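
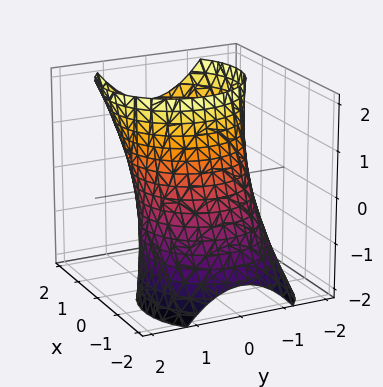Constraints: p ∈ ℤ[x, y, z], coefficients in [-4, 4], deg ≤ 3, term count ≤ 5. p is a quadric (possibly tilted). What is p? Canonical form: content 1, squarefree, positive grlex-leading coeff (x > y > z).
1. deg p = 2.
2. Checking where it meets the axes: it misses every integer gridline on the z-axis.
3. These observations pin down the coefficients.

2*x^2 - 2*x*z + 2*y^2 - 3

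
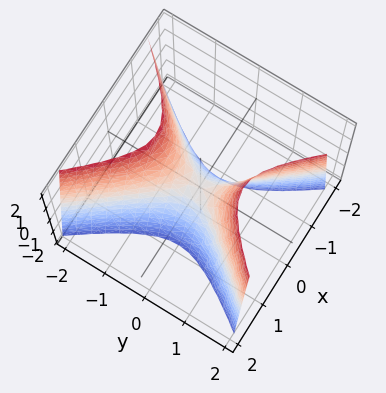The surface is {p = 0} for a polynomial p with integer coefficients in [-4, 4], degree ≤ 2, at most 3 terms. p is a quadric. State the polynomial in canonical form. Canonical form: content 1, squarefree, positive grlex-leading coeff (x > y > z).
(a) Degree: a hyperbolic paraboloid; a quadric, so deg p = 2.
(b) Symmetries: it's symmetric under y → −y, forcing even powers of y; it's symmetric under x → −x, forcing even powers of x.
(c) From the axis intercepts and sections: it crosses the z-axis at the gridline z = 0; one y-axis crossing is at y = 0; one x-axis crossing is at x = 0.
(d) The integer polynomial consistent with all of this is the stated p.

3*x^2 - 2*y^2 + z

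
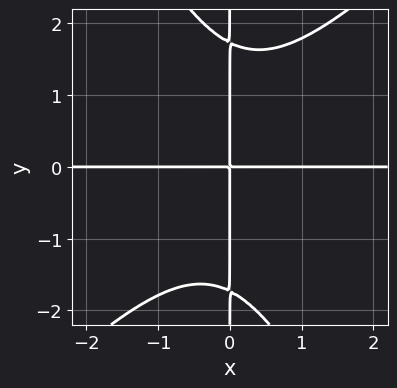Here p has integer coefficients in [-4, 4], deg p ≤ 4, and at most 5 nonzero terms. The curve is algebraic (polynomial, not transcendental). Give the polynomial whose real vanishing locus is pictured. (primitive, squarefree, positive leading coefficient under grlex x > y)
2*x^3*y - x^2*y^2 - x*y^3 + 3*x*y

(a) The degree is 4 — no degree-3 curve has this shape.
(b) Reading off the gridlines: every point of the x-axis in the box is on the curve; every point of the y-axis in the box is on the curve.
(c) Assembling these constraints gives the stated polynomial.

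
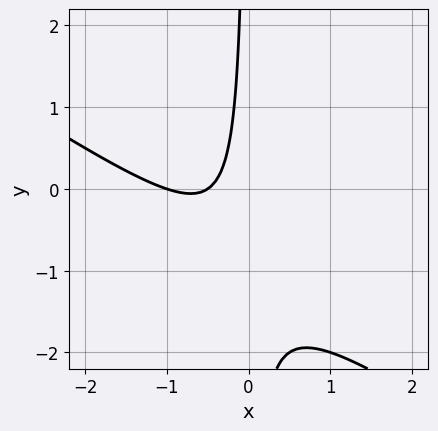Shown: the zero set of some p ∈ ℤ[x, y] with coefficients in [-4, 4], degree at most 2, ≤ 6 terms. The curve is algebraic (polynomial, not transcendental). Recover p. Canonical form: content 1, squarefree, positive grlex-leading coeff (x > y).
The degree is 2 — no degree-1 curve has this shape.
Checking where it meets the axes: the curve avoids every integer y-axis point in the box; one x-axis crossing is at x = -1.
These observations pin down the coefficients.

2*x^2 + 3*x*y + 3*x + 1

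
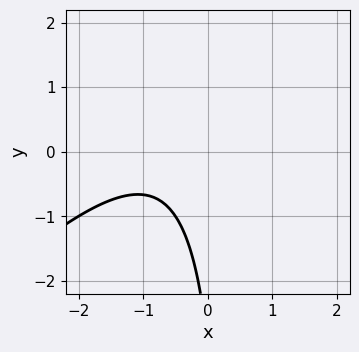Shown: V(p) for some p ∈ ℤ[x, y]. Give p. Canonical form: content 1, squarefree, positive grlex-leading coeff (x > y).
(a) The degree is 2 — a generic line meets the curve in up to 2 points.
(b) Observable constraints: the curve avoids every integer y-axis point in the box; no x-intercept at any integer in the box.
(c) The integer polynomial consistent with all of this is the stated p.

2*x^2 - 2*x*y + 3*x + y + 3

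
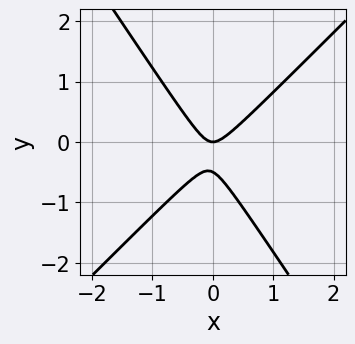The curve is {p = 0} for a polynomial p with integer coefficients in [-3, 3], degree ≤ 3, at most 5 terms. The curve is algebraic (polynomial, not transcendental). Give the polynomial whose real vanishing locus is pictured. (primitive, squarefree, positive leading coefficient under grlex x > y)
Degree: no degree-1 curve has this shape, so deg p = 2.
Observable constraints: one y-axis crossing is at y = 0; it meets the x-axis at x = 0 (among the integer gridlines).
Solving for integer coefficients yields p as stated.

3*x^2 - x*y - 2*y^2 - y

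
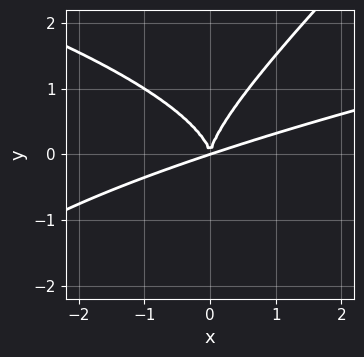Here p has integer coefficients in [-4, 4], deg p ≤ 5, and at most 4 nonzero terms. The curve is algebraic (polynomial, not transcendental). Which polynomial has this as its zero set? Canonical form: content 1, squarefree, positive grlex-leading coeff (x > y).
2*x*y^3 - 2*y^4 - x^3 + 3*x^2*y

(a) Degree: no degree-3 curve has this shape, so deg p = 4.
(b) Checking where it meets the axes: it meets the y-axis at y = 0 (among the integer gridlines); one x-axis crossing is at x = 0.
(c) Putting this together gives p.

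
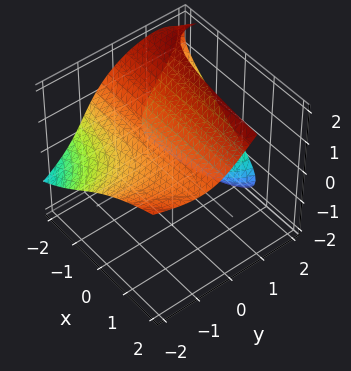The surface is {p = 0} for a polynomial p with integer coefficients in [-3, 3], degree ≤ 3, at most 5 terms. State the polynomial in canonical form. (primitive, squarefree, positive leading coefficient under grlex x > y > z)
x*y^2 - z^3 + 3*y*z + 3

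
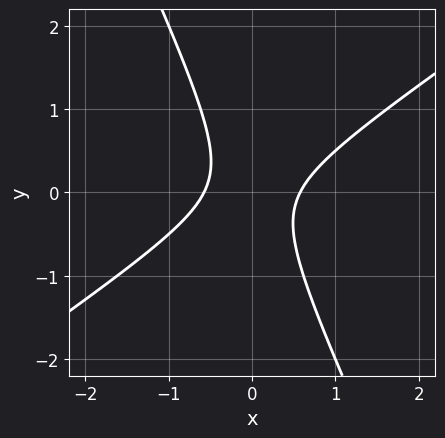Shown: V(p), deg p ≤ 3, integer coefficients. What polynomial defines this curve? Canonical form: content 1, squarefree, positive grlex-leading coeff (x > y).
(a) deg p = 2.
(b) From the visible intercepts: it misses every integer gridline on the y-axis.
(c) The integer polynomial consistent with all of this is the stated p.

3*x^2 - 3*x*y - 2*y^2 - 1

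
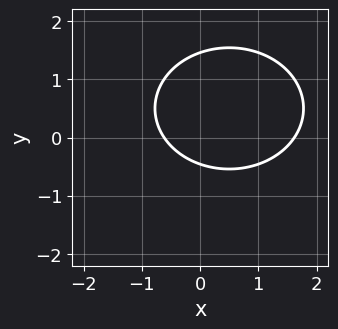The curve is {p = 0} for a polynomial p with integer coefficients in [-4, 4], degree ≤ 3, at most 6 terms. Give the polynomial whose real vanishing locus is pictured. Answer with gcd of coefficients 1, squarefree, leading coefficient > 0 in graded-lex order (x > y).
2*x^2 + 3*y^2 - 2*x - 3*y - 2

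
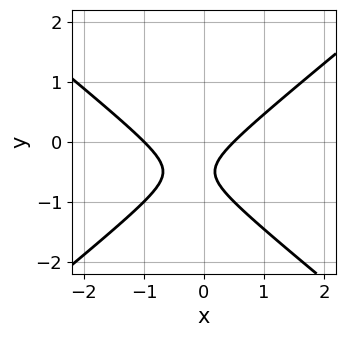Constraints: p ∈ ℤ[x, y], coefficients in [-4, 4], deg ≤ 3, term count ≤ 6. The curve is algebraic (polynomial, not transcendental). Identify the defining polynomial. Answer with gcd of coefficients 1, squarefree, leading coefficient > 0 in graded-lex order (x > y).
deg p = 2. No degree-1 curve has this shape.
Checking where it meets the axes: it meets the x-axis at x = -1 (among the integer gridlines); it misses every integer gridline on the y-axis.
The integer polynomial consistent with all of this is the stated p.

2*x^2 - 3*y^2 + x - 3*y - 1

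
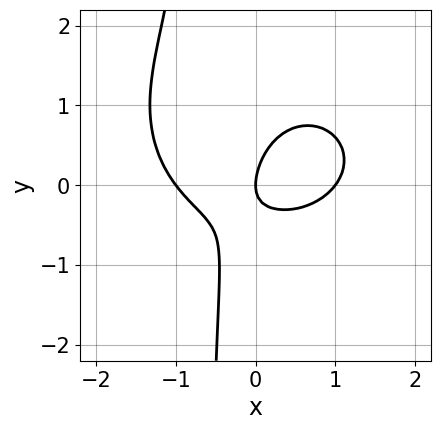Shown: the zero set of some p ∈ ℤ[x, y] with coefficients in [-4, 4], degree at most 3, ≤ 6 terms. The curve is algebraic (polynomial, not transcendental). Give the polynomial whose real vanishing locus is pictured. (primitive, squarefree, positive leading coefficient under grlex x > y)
2*x^3 + 3*x*y^2 - 3*x*y + 2*y^2 - 2*x

First, the degree is 3 — no degree-2 curve has this shape.
Next, observable constraints: the x-axis gridline crossings are at x ∈ {-1, 0, 1}; one y-axis crossing is at y = 0.
Finally, these observations pin down the coefficients.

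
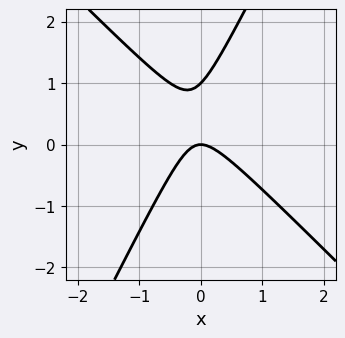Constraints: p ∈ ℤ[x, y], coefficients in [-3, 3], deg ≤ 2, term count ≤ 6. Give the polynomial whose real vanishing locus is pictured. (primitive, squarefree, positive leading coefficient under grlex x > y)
(a) The degree is 2 — a generic line meets the curve in up to 2 points.
(b) Reading off the gridlines: it meets the x-axis at x = 0 (among the integer gridlines); among the integer gridlines, it crosses the y-axis at y ∈ {0, 1}.
(c) Assembling these constraints gives the stated polynomial.

2*x^2 + x*y - y^2 + y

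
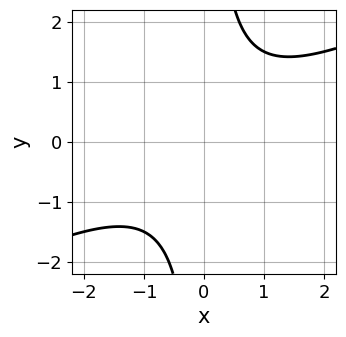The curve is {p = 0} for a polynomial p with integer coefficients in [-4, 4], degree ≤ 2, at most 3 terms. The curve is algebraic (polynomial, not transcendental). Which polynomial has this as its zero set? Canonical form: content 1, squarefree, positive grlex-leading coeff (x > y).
x^2 - 2*x*y + 2

The degree is 2 — a generic line meets the curve in up to 2 points.
Reading off the gridlines: no y-intercept at any integer in the box; the curve avoids every integer x-axis point in the box.
Matching integer coefficients to the picture gives p.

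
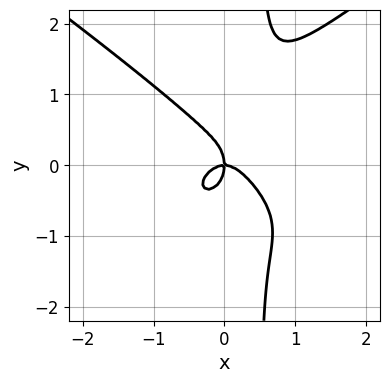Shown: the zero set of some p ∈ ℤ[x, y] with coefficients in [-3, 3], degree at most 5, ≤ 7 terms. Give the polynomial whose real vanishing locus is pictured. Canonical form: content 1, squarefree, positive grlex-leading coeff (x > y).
x^3*y - 2*x*y^3 + 2*x^3 + y^3 + x*y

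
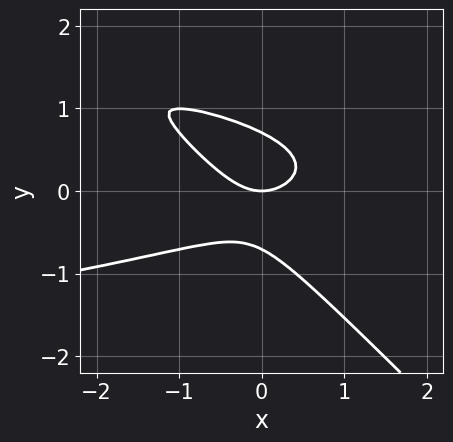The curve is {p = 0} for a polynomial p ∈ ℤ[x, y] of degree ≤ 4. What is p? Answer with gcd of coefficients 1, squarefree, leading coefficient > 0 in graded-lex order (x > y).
2*x*y^2 + 2*y^3 + x^2 - y

(a) deg p = 3. No degree-2 curve has this shape.
(b) Reading off the gridlines: one x-axis crossing is at x = 0; it crosses the y-axis at the gridline y = 0.
(c) Matching integer coefficients to the picture gives p.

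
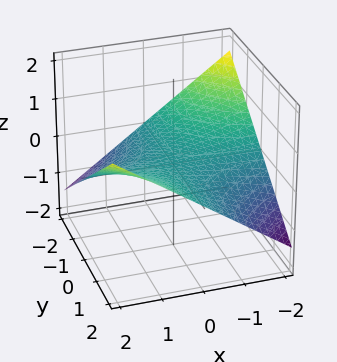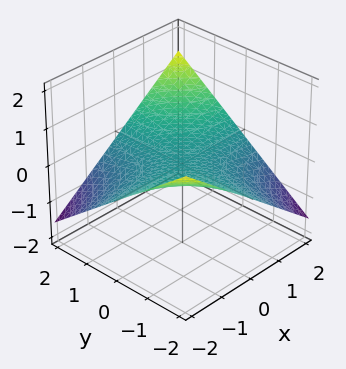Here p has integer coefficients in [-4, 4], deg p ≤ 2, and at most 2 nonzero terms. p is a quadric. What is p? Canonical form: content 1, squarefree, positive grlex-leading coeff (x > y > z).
x*y - 3*z

deg p = 2. A hyperbolic paraboloid; a quadric.
Against the integer gridlines: the visible x-axis segment lies entirely on the surface; the visible y-axis segment lies entirely on the surface.
Together with the visible shape, these determine p as stated.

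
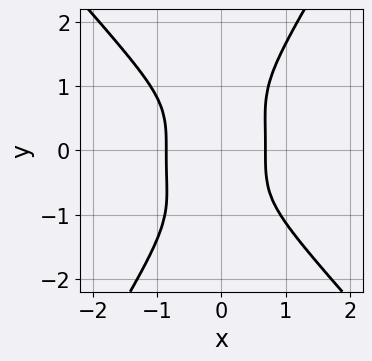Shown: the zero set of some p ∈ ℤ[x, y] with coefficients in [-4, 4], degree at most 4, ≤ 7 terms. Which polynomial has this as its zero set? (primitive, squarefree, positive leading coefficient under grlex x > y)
Degree: no degree-3 curve has this shape, so deg p = 4.
Against the integer gridlines: the curve avoids every integer y-axis point in the box.
Matching integer coefficients to the picture gives p.

3*x^4 + x*y^3 - y^4 + x^3 - 1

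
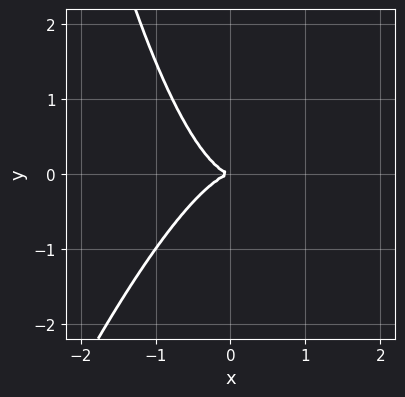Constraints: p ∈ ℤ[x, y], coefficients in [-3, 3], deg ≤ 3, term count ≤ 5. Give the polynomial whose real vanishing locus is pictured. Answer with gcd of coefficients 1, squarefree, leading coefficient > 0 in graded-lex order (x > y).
3*x^3 - x^2*y + 2*y^2

(a) The degree is 3 — the shape is more complex than any degree-2 curve.
(b) Checking where it meets the axes: it crosses the x-axis at the gridline x = 0; it crosses the y-axis at the gridline y = 0.
(c) The integer polynomial consistent with all of this is the stated p.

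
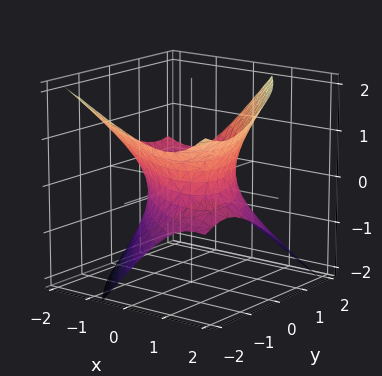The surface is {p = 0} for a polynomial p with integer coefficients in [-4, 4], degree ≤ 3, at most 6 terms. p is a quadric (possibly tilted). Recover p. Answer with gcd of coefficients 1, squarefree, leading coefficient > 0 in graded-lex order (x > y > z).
2*x^2 + 3*x*y + 2*x*z + 2*y^2 - 3*z^2 - 3

1. deg p = 2. No degree-1 surface has this shape.
2. Observable constraints: the surface avoids every integer z-axis point in the box.
3. The integer polynomial consistent with all of this is the stated p.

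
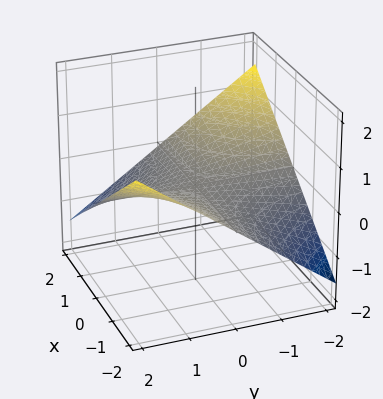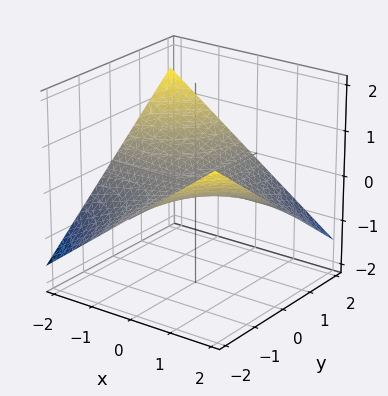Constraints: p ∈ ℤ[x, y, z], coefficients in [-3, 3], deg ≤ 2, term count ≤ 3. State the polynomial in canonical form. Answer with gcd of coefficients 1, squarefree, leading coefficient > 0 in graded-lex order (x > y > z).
x*y + 3*z

The degree is 2 — a hyperbolic paraboloid; a quadric.
From the visible intercepts: the visible y-axis segment lies entirely on the surface; it crosses the z-axis at the gridline z = 0; every point of the x-axis in the box is on the surface.
Solving for integer coefficients yields p as stated.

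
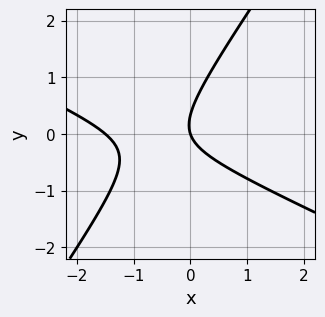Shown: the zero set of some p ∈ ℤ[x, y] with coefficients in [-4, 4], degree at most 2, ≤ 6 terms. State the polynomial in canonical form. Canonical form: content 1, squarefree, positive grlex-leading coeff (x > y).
2*x^2 + 3*x*y - 3*y^2 + 3*x + y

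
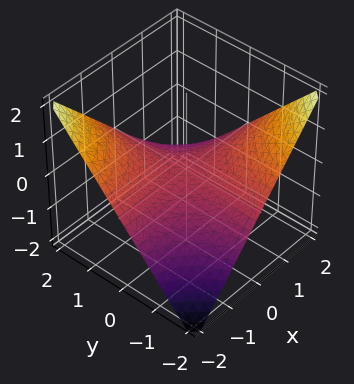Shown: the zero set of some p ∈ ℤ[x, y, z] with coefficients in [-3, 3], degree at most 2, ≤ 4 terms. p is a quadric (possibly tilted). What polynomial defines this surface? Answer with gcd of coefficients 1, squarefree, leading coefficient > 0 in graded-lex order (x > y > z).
x*y + 2*z

1. The degree is 2 — no degree-1 surface has this shape.
2. Observable constraints: every point of the y-axis in the box is on the surface; one z-axis crossing is at z = 0; the visible x-axis segment lies entirely on the surface.
3. Matching integer coefficients to the picture gives p.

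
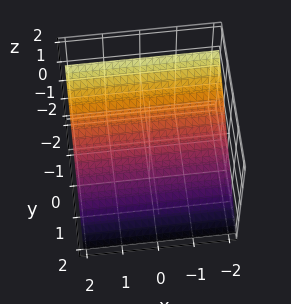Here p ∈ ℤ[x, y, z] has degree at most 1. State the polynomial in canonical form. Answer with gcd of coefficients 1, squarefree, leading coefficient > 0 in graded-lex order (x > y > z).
2*y + 3*z + 2

deg p = 1. Every cross-section is a straight line — this is a plane.
Reading off the gridlines: it meets the y-axis at y = -1 (among the integer gridlines); it misses every integer gridline on the x-axis.
Matching integer coefficients to the picture gives p.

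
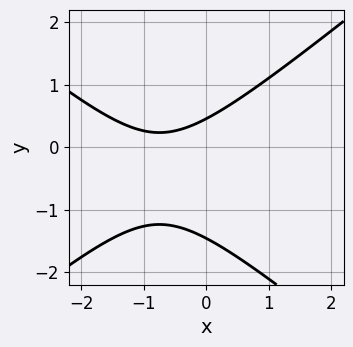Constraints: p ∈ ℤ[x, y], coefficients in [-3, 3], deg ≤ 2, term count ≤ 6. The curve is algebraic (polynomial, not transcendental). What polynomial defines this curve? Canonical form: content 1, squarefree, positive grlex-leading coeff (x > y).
2*x^2 - 3*y^2 + 3*x - 3*y + 2

deg p = 2. No degree-1 curve has this shape.
Reading off the gridlines: no x-intercept at any integer in the box.
Together with the visible shape, these determine p as stated.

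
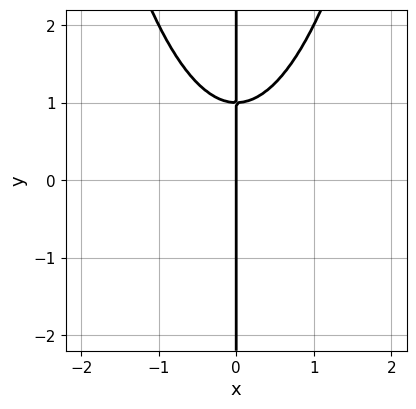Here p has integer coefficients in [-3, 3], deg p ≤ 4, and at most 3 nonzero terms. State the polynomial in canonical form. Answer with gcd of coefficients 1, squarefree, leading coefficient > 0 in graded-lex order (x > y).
x^3 - x*y + x

1. Degree: no degree-2 curve has this shape, so deg p = 3.
2. From the visible intercepts: the visible y-axis segment lies entirely on the curve; one x-axis crossing is at x = 0.
3. Together with the visible shape, these determine p as stated.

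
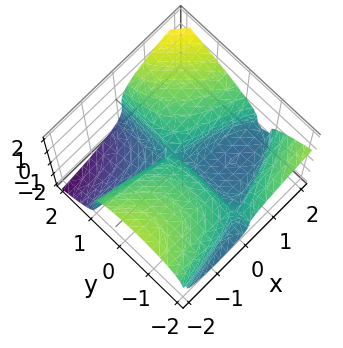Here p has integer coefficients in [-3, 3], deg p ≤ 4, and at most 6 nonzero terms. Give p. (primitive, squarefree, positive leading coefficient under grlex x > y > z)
1. Degree: a generic line meets the surface in up to 3 points, so deg p = 3.
2. Reading off the gridlines: among the integer gridlines, it crosses the x-axis at x ∈ {0, 1}; one z-axis crossing is at z = 0.
3. Solving for integer coefficients yields p as stated. Check: (0, 2, 0) on the y-axis lies on the surface, and p(0, 2, 0) = 0. ✓

2*x*y^2 - 3*z^3 + x^2 + 3*x*y - x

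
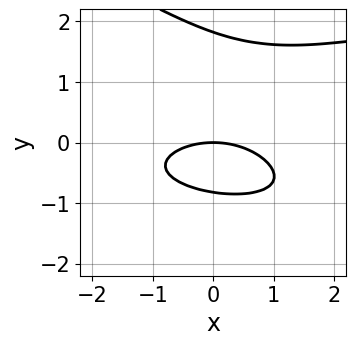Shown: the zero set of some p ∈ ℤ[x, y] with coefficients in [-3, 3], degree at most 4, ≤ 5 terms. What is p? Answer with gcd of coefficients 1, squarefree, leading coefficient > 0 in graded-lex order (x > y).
The degree is 3 — the shape is more complex than any degree-2 curve.
From the axis intercepts and sections: it crosses the y-axis at the gridline y = 0; one x-axis crossing is at x = 0.
Matching integer coefficients to the picture gives p.

x*y^2 + 2*y^3 - x^2 - 2*y^2 - 3*y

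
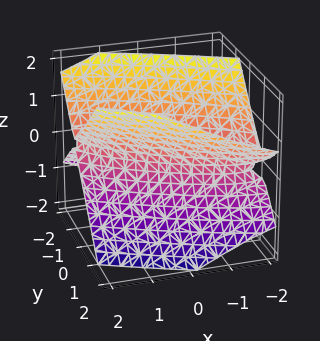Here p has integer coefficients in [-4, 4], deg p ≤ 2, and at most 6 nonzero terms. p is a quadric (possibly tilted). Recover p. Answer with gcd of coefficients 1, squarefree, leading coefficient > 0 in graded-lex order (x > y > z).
x^2 + 3*x*y + 3*y^2 - y*z - 3*z^2 - 1

First, the degree is 2 — a generic line meets the surface in up to 2 points.
Next, observable constraints: the surface avoids every integer z-axis point in the box; among the integer gridlines, it crosses the x-axis at x ∈ {-1, 1}.
Finally, solving for integer coefficients yields p as stated.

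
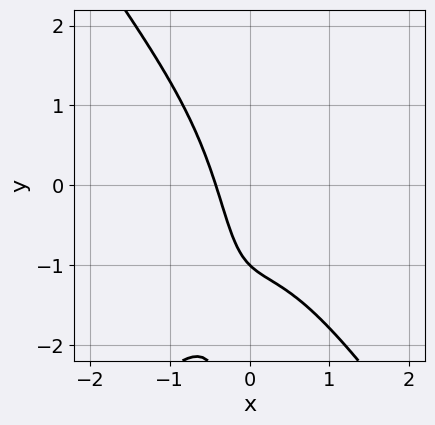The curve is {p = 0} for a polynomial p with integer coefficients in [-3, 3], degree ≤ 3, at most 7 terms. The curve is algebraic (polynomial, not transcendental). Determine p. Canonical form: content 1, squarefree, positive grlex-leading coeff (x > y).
(a) The degree is 3 — no degree-2 curve has this shape.
(b) From the axis intercepts and sections: it meets the y-axis at y = -1 (among the integer gridlines).
(c) These observations pin down the coefficients.

2*x^3 - x*y^2 + 2*x + y + 1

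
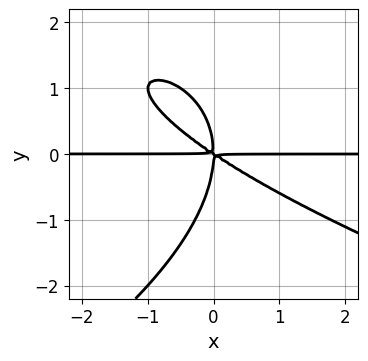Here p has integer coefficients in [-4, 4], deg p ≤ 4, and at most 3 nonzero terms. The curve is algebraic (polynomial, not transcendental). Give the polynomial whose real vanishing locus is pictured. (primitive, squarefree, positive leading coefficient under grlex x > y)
y^4 + 2*x^2*y + 3*x*y^2

First, deg p = 4. No degree-3 curve has this shape.
Then, from the axis intercepts and sections: the visible x-axis segment lies entirely on the curve.
Finally, together with the visible shape, these determine p as stated.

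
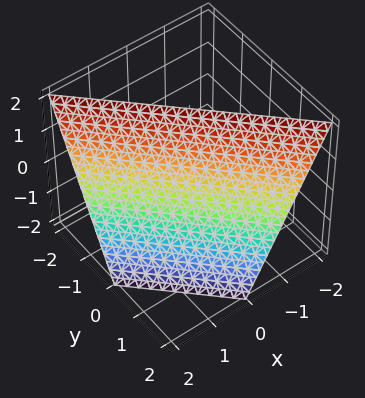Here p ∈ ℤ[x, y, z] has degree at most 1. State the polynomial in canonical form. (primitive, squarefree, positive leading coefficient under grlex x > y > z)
Degree: every cross-section is a straight line — this is a plane, so deg p = 1.
From the visible intercepts: one y-axis crossing is at y = 1; it meets the x-axis at x = 1 (among the integer gridlines); one z-axis crossing is at z = 2.
Putting this together gives p.

2*x + 2*y + z - 2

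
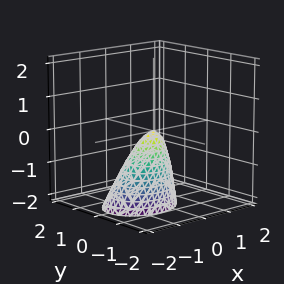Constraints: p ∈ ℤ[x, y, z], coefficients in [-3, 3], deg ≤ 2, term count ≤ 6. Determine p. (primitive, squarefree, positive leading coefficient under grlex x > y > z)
2*x^2 - x*z + 3*y^2 + z

1. Degree: a generic line meets the surface in up to 2 points, so deg p = 2.
2. From the visible intercepts: it meets the y-axis at y = 0 (among the integer gridlines); it crosses the x-axis at the gridline x = 0.
3. The integer polynomial consistent with all of this is the stated p.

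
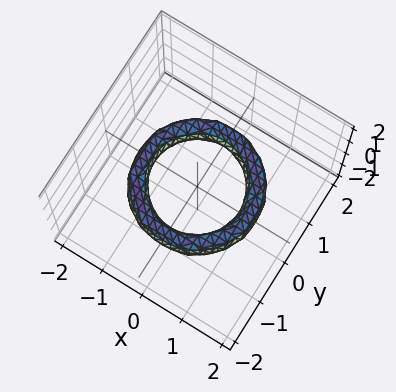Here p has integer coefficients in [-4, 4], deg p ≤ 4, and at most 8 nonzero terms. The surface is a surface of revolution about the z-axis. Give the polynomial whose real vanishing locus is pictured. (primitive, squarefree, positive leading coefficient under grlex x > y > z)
x^4 + 2*x^2*y^2 + y^4 - 3*x^2 - 3*y^2 + 2*z^2 + 2

Degree: no degree-3 surface has this shape, so deg p = 4.
Symmetry: every cross-section ⟂ z is a circle, so x, y appear only via x² + y².
Checking where it meets the axes: it misses every integer gridline on the z-axis; among the integer gridlines, it crosses the y-axis at y ∈ {-1, 1}; the x-axis gridline crossings are at x ∈ {-1, 1}.
Matching integer coefficients to the picture gives p.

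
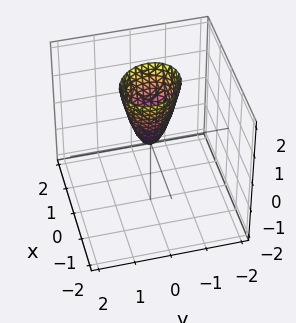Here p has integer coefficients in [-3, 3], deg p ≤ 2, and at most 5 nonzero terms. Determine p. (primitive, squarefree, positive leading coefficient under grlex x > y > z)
deg p = 2. No degree-1 surface has this shape.
From the visible intercepts: one x-axis crossing is at x = 0; it crosses the y-axis at the gridline y = 0.
Together with the visible shape, these determine p as stated.

3*x^2 + x*y + 3*y^2 - z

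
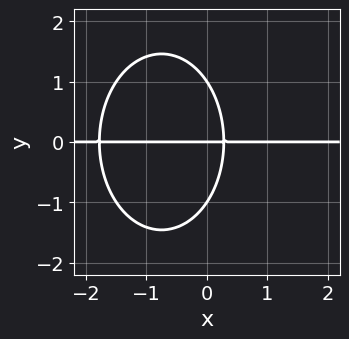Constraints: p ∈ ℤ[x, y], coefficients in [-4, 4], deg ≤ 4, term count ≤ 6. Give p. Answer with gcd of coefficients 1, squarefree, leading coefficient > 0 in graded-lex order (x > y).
2*x^2*y + y^3 + 3*x*y - y

First, deg p = 3.
Then, from the axis intercepts and sections: the y-axis gridline crossings are at y ∈ {-1, 0, 1}; every point of the x-axis in the box is on the curve.
Finally, putting this together gives p.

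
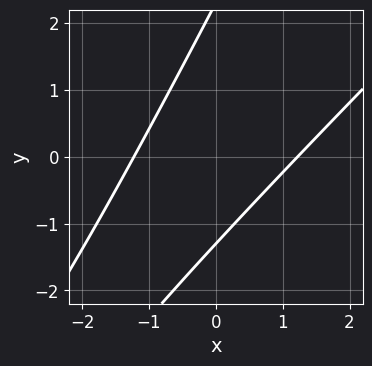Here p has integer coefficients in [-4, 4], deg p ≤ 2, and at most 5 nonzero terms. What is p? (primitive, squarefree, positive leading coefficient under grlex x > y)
2*x^2 - 3*x*y + y^2 - y - 3

First, the degree is 2 — no degree-1 curve has this shape.
Finally, the integer polynomial consistent with all of this is the stated p.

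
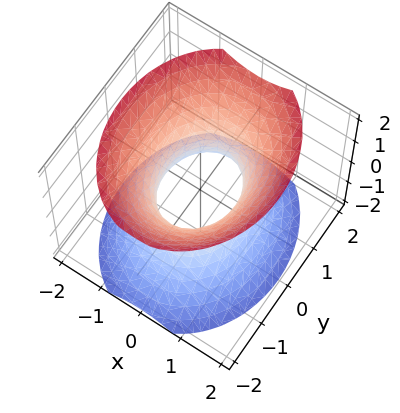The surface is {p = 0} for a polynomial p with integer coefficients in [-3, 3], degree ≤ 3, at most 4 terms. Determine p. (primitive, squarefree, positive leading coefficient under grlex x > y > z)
1. Degree: one connected sheet with a waist; a quadric, so deg p = 2.
2. Symmetries: mirror symmetry x ↦ −x ⇒ only even powers of x; the z ↦ −z reflection is a symmetry, so z appears only in even powers; mirror symmetry y ↦ −y ⇒ only even powers of y.
3. Against the integer gridlines: the y-axis gridline crossings are at y ∈ {-1, 1}; the surface avoids every integer z-axis point in the box.
4. Putting this together gives p.

3*x^2 + 2*y^2 - 2*z^2 - 2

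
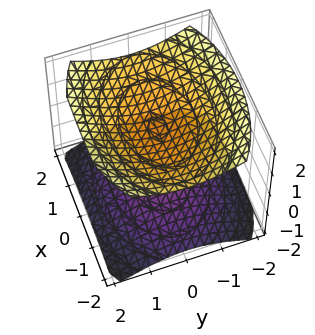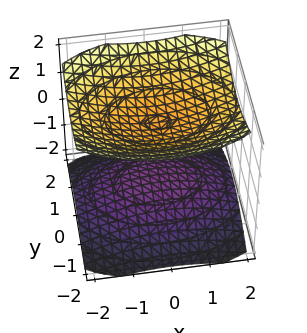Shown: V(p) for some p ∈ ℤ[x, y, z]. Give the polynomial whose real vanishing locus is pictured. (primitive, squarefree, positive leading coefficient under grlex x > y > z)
First, the picture has 2 separate pieces. They look like related sheets of one shape, so recover p as a whole.
Then, deg p = 2. Two separate bowl-shaped sheets opening away from each other; a quadric.
Then, symmetries: mirror symmetry y ↦ −y ⇒ only even powers of y; the x ↦ −x reflection is a symmetry, so x appears only in even powers; the z ↦ −z reflection is a symmetry, so z appears only in even powers.
Next, from the axis intercepts and sections: among the integer gridlines, it crosses the z-axis at z ∈ {-1, 1}; it misses every integer gridline on the y-axis; it misses every integer gridline on the x-axis.
Finally, the integer polynomial consistent with all of this is the stated p.

x^2 + 2*y^2 - 3*z^2 + 3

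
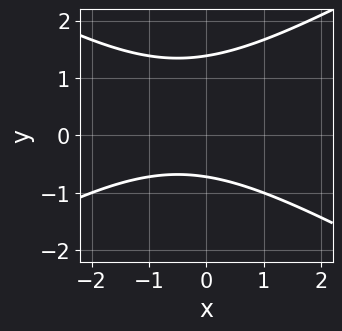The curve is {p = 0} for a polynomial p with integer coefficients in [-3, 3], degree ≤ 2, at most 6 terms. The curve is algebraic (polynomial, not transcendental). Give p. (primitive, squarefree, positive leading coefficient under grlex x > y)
x^2 - 3*y^2 + x + 2*y + 3

deg p = 2. No degree-1 curve has this shape.
Checking where it meets the axes: no x-intercept at any integer in the box.
Solving for integer coefficients yields p as stated.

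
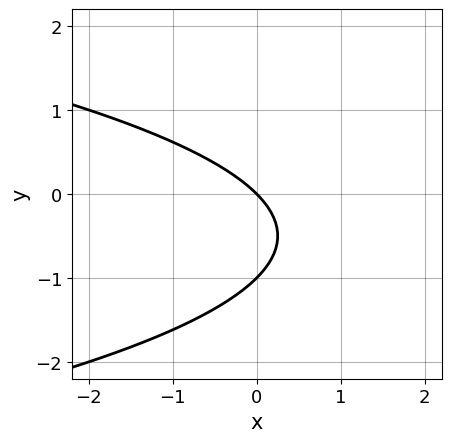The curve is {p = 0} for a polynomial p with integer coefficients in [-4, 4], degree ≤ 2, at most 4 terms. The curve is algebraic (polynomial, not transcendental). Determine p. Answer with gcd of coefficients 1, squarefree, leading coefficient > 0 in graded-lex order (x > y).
y^2 + x + y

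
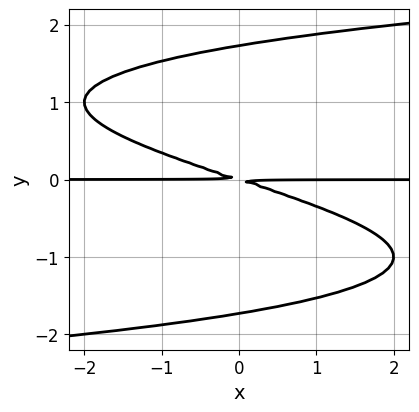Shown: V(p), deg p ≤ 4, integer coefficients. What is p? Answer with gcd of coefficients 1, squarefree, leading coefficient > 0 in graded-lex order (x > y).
y^4 - x*y - 3*y^2

(a) The degree is 4 — the shape is more complex than any degree-3 curve.
(b) Against the integer gridlines: the visible x-axis segment lies entirely on the curve.
(c) Matching integer coefficients to the picture gives p.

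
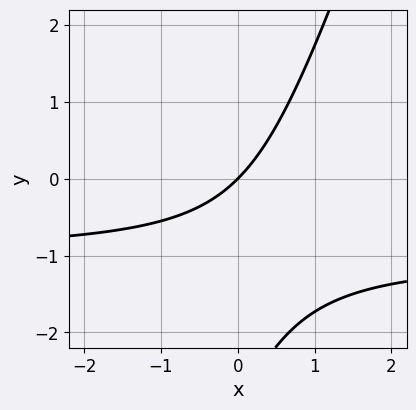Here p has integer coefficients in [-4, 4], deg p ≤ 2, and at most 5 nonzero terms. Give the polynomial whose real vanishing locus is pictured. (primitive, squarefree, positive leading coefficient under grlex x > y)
3*x*y - y^2 + 3*x - 3*y

(a) The degree is 2 — the shape is more complex than any degree-1 curve.
(b) From the axis intercepts and sections: one y-axis crossing is at y = 0; one x-axis crossing is at x = 0.
(c) These observations pin down the coefficients.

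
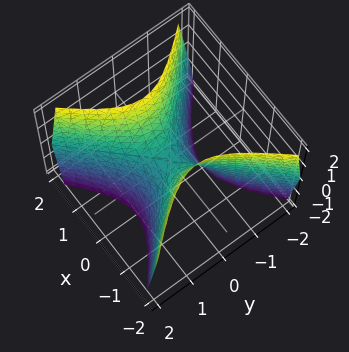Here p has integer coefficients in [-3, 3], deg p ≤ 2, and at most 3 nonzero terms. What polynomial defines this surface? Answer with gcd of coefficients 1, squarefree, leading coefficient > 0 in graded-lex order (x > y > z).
First, degree: a hyperbolic paraboloid; a quadric, so deg p = 2.
Then, symmetries: it's symmetric under y → −y, forcing even powers of y; mirror symmetry x ↦ −x ⇒ only even powers of x.
Next, against the integer gridlines: it crosses the z-axis at the gridline z = 0; it meets the x-axis at x = 0 (among the integer gridlines); one y-axis crossing is at y = 0.
Finally, matching integer coefficients to the picture gives p.

2*x^2 - 2*y^2 - z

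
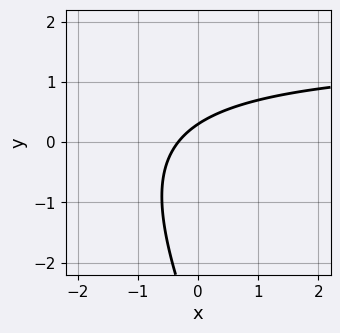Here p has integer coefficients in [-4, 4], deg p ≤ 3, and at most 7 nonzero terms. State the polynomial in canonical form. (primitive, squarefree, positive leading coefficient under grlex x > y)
2*x*y + y^2 - 3*x + 3*y - 1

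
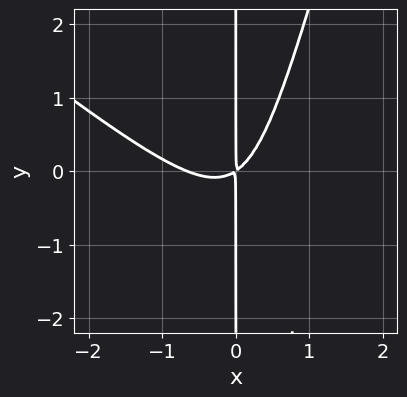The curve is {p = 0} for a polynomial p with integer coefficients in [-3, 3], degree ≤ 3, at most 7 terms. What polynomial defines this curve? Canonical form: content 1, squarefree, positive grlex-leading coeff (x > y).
First, degree: a generic line meets the curve in up to 3 points, so deg p = 3.
Next, reading off the gridlines: every point of the y-axis in the box is on the curve.
Finally, matching integer coefficients to the picture gives p.

3*x^3 + 3*x^2*y - x*y^2 + 2*x^2 - 3*x*y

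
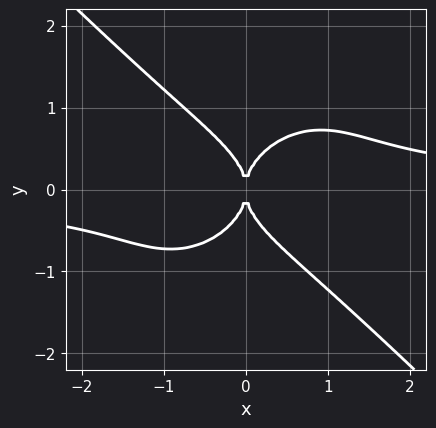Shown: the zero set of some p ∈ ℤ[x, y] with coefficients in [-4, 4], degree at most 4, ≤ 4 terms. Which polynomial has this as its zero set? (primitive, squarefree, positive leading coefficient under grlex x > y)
x^3*y + y^4 - x^2

1. deg p = 4. The shape is more complex than any degree-3 curve.
2. Observable constraints: one y-axis crossing is at y = 0; it meets the x-axis at x = 0 (among the integer gridlines).
3. Fitting integer coefficients to these (and the overall shape) gives p.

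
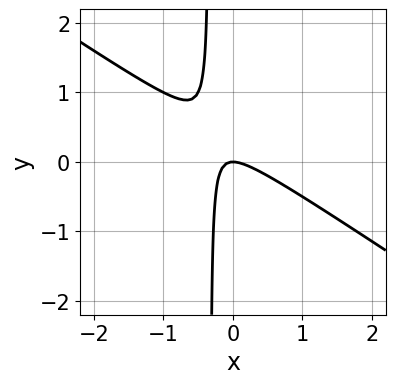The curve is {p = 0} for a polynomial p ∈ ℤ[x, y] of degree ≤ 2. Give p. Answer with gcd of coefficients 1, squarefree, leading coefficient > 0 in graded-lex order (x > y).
2*x^2 + 3*x*y + y

deg p = 2. A generic line meets the curve in up to 2 points.
Observable constraints: one y-axis crossing is at y = 0; it crosses the x-axis at the gridline x = 0.
The integer polynomial consistent with all of this is the stated p.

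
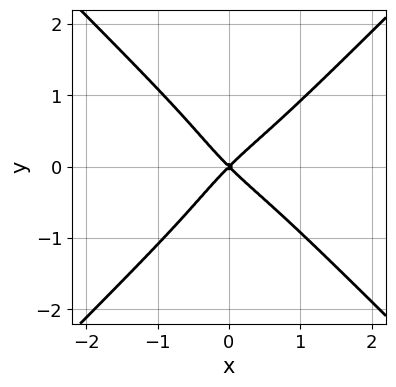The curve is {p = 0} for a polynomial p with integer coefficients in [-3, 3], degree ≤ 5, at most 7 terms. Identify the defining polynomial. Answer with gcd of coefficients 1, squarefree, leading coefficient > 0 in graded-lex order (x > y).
2*x^4 - 2*y^4 - x*y^2 + 2*x^2 - 2*y^2

(a) deg p = 4.
(b) Symmetries: the y ↦ −y reflection is a symmetry, so y appears only in even powers.
(c) From the axis intercepts and sections: one y-axis crossing is at y = 0; one x-axis crossing is at x = 0.
(d) The integer polynomial consistent with all of this is the stated p.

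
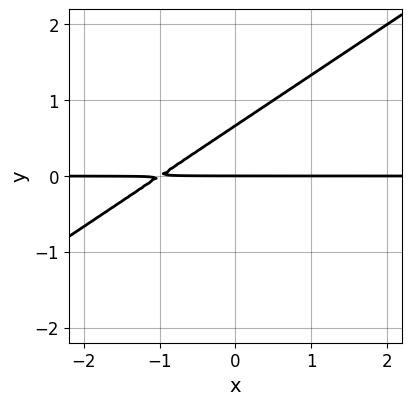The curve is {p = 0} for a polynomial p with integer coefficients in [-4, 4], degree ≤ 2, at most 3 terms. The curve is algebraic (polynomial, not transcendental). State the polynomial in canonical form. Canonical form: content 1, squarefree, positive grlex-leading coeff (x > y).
(a) The degree is 2 — the shape is more complex than any degree-1 curve.
(b) From the axis intercepts and sections: the visible x-axis segment lies entirely on the curve; it meets the y-axis at y = 0 (among the integer gridlines).
(c) The integer polynomial consistent with all of this is the stated p.

2*x*y - 3*y^2 + 2*y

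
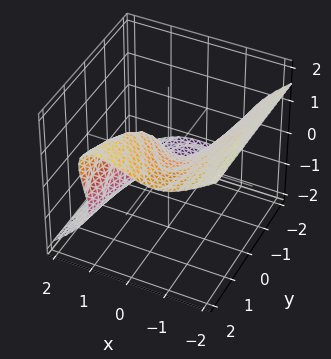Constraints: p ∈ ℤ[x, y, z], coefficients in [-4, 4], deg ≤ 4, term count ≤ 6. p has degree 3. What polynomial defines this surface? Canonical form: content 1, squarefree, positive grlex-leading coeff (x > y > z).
First, degree: a generic line meets the surface in up to 3 points, so deg p = 3.
Next, observable constraints: it meets the z-axis at z = 0 (among the integer gridlines); it meets the x-axis at x = 0 (among the integer gridlines); it crosses the y-axis at the gridline y = 0.
Finally, solving for integer coefficients yields p as stated.

3*x^3 - 2*x*z^2 + 3*z^3 - 2*x*z - 2*y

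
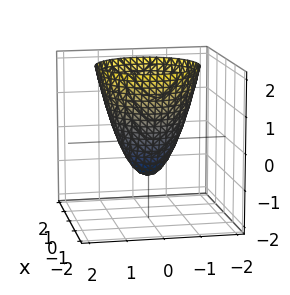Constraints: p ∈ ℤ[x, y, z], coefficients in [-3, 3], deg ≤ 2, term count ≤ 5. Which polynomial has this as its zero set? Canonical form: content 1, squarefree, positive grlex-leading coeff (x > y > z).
(a) deg p = 2.
(b) Symmetries: rotational symmetry about the z-axis ⇒ p depends on x, y only through x² + y².
(c) Reading off the gridlines: it crosses the z-axis at the gridline z = -1; a circular section at z = 1 has radius between 1 and 2.
(d) The integer polynomial consistent with all of this is the stated p.

3*x^2 + 3*y^2 - 2*z - 2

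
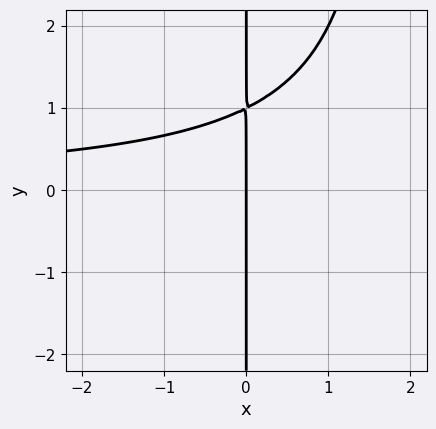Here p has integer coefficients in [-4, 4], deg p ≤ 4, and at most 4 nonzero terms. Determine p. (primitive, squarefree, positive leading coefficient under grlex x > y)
x^2*y - 2*x*y + 2*x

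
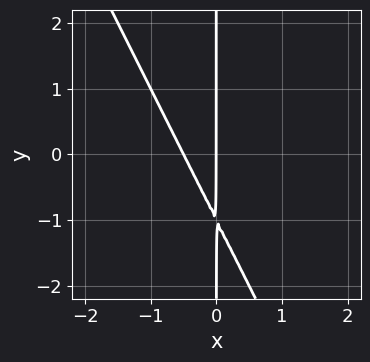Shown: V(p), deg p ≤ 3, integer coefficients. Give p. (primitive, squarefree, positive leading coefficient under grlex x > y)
2*x^2 + x*y + x

1. Degree: the shape is more complex than any degree-1 curve, so deg p = 2.
2. Against the integer gridlines: it meets the x-axis at x = 0 (among the integer gridlines); the visible y-axis segment lies entirely on the curve.
3. Assembling these constraints gives the stated polynomial.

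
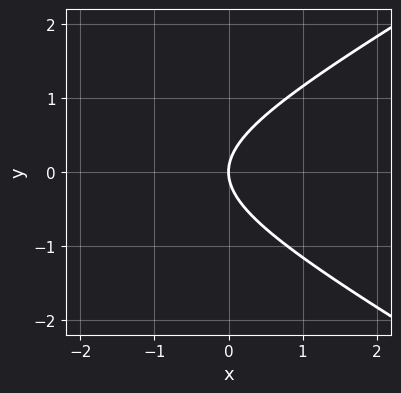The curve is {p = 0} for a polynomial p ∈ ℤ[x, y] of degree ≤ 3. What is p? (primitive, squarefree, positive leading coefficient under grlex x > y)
x^2 - 3*y^2 + 3*x

1. deg p = 2. A generic line meets the curve in up to 2 points.
2. Symmetries: it's symmetric under y → −y, forcing even powers of y.
3. From the visible intercepts: it crosses the x-axis at the gridline x = 0; it crosses the y-axis at the gridline y = 0.
4. The integer polynomial consistent with all of this is the stated p.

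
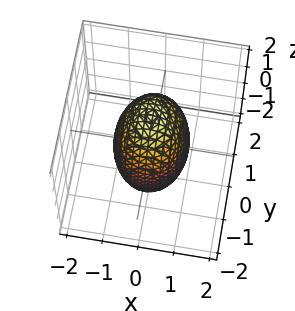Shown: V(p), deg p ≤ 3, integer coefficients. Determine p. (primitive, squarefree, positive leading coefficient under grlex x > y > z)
3*x^2 + 2*y^2 + z^2 - 3

The degree is 2 — a closed, bounded, convex surface; a quadric.
Symmetries: it's symmetric under y → −y, forcing even powers of y; mirror symmetry x ↦ −x ⇒ only even powers of x; it's symmetric under z → −z, forcing even powers of z.
Checking where it meets the axes: among the integer gridlines, it crosses the x-axis at x ∈ {-1, 1}.
Matching integer coefficients to the picture gives p.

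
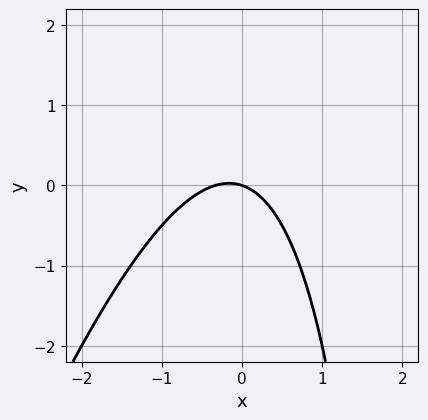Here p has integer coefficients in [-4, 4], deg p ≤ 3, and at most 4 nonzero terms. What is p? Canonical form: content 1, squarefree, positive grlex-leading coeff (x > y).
3*x^2 - x*y + x + 3*y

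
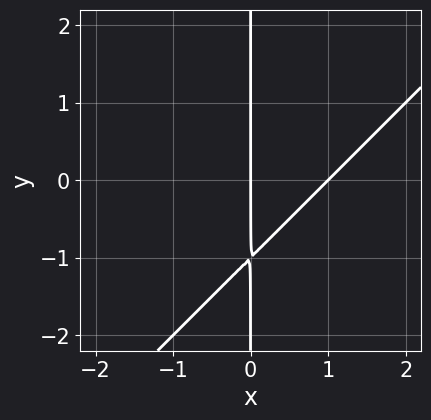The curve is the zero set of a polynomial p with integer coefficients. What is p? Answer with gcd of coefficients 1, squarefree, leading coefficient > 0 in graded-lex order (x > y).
(a) deg p = 2. The shape is more complex than any degree-1 curve.
(b) Reading off the gridlines: the x-axis gridline crossings are at x ∈ {0, 1}; every point of the y-axis in the box is on the curve.
(c) Together with the visible shape, these determine p as stated.

x^2 - x*y - x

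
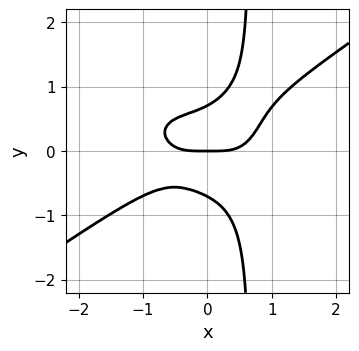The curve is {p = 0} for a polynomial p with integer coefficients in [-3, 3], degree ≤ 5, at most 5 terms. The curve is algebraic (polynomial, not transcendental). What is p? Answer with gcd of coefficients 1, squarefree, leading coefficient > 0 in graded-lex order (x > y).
x^4 - 3*x*y^3 + 2*y^3 - y

1. Degree: the shape is more complex than any degree-3 curve, so deg p = 4.
2. Checking where it meets the axes: it meets the y-axis at y = 0 (among the integer gridlines); it meets the x-axis at x = 0 (among the integer gridlines).
3. Putting this together gives p.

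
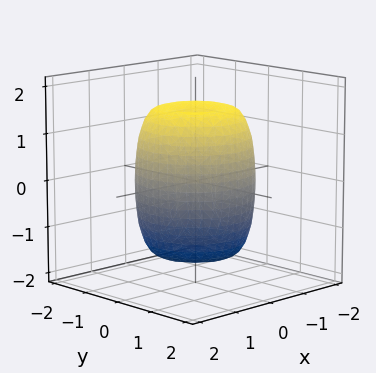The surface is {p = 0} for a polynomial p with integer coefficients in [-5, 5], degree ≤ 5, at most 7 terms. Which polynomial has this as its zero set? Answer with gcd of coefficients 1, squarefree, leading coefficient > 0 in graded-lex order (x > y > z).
2*x^4 + 4*x^2*y^2 + 2*y^4 - 2*x^2 - 2*y^2 + z^2 - 2

(a) deg p = 4. The shape is more complex than any degree-3 surface.
(b) Symmetries: rotational symmetry about the z-axis ⇒ p depends on x, y only through x² + y².
(c) Observable constraints: a circular section at z = 1 has radius between 1 and 2.
(d) The integer polynomial consistent with all of this is the stated p.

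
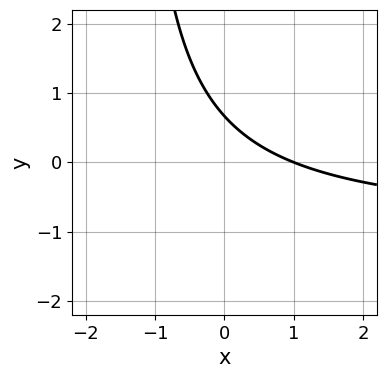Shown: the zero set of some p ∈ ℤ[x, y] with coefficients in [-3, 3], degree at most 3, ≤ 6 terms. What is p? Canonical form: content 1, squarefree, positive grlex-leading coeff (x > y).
2*x*y + 2*x + 3*y - 2

The degree is 2 — the shape is more complex than any degree-1 curve.
Against the integer gridlines: one x-axis crossing is at x = 1.
The integer polynomial consistent with all of this is the stated p.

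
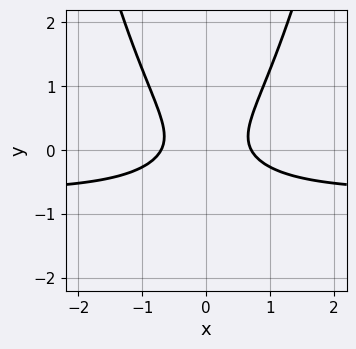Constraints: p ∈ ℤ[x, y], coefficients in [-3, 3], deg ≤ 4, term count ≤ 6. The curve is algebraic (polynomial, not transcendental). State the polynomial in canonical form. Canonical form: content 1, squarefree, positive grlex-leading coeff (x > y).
3*x^2*y + 2*x^2 - 3*y^2 - 1

First, degree: the shape is more complex than any degree-2 curve, so deg p = 3.
Next, symmetries: it's symmetric under x → −x, forcing even powers of x.
Next, from the visible intercepts: it misses every integer gridline on the y-axis.
Finally, together with the visible shape, these determine p as stated.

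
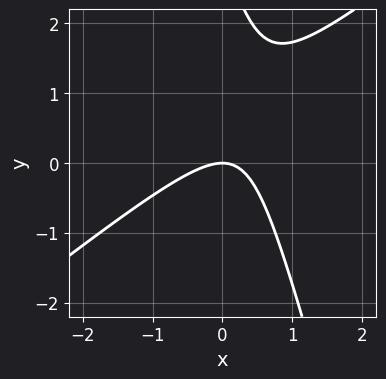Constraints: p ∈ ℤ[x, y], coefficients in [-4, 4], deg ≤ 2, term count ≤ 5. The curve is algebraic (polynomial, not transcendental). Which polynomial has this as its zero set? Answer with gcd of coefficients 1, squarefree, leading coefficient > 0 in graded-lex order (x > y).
3*x^2 - 3*x*y - y^2 + 3*y

1. Degree: a generic line meets the curve in up to 2 points, so deg p = 2.
2. Checking where it meets the axes: one y-axis crossing is at y = 0; it crosses the x-axis at the gridline x = 0.
3. Fitting integer coefficients to these (and the overall shape) gives p.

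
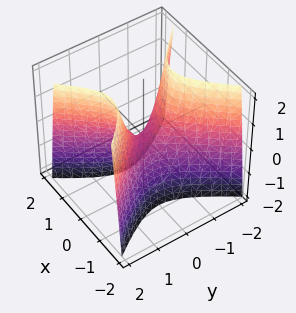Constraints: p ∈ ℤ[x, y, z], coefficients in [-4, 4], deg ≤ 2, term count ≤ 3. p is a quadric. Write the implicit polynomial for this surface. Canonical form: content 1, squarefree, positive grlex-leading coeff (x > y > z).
3*x^2 - 2*y^2 + z

First, degree: a saddle surface; a quadric, so deg p = 2.
Then, symmetries: the x ↦ −x reflection is a symmetry, so x appears only in even powers; the y ↦ −y reflection is a symmetry, so y appears only in even powers.
Next, observable constraints: it meets the x-axis at x = 0 (among the integer gridlines); it meets the y-axis at y = 0 (among the integer gridlines).
Finally, putting this together gives p.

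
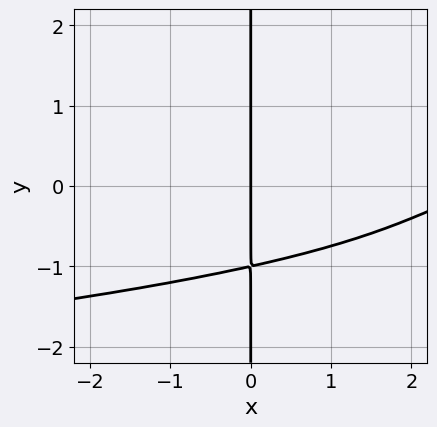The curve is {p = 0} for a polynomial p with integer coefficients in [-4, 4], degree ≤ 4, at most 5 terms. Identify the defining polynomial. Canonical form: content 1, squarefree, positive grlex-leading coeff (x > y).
First, deg p = 4. No degree-3 curve has this shape.
Next, from the axis intercepts and sections: it crosses the x-axis at the gridline x = 0; the visible y-axis segment lies entirely on the curve.
Finally, fitting integer coefficients to these (and the overall shape) gives p.

3*x*y^3 + x^2*y - x^2 + 3*x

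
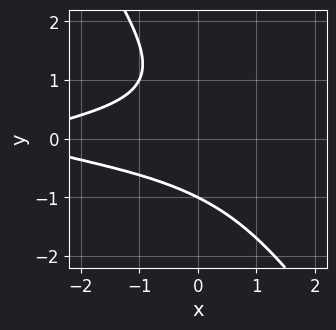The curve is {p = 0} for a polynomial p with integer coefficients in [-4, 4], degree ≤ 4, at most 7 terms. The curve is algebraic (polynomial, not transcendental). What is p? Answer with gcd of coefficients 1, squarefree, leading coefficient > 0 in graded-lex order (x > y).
1. Degree: the shape is more complex than any degree-2 curve, so deg p = 3.
2. From the axis intercepts and sections: it crosses the y-axis at the gridline y = -1; the curve avoids every integer x-axis point in the box.
3. Solving for integer coefficients yields p as stated.

3*x*y^2 + 2*y^3 - y^2 + x + 3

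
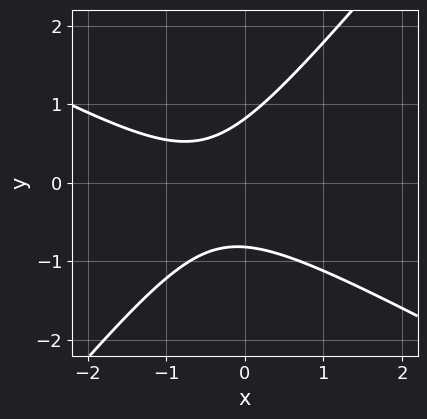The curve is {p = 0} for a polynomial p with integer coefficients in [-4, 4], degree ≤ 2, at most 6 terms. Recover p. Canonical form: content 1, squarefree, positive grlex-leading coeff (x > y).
First, degree: the shape is more complex than any degree-1 curve, so deg p = 2.
Then, reading off the gridlines: no x-intercept at any integer in the box.
Finally, matching integer coefficients to the picture gives p.

2*x^2 + 2*x*y - 3*y^2 + 2*x + 2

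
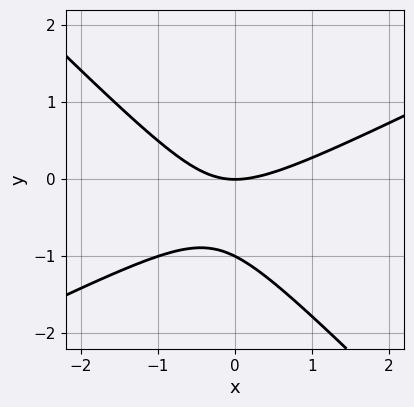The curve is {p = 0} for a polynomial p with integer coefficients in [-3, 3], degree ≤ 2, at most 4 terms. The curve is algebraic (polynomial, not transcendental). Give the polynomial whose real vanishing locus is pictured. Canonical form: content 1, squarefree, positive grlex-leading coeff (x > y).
First, deg p = 2.
Then, observable constraints: it crosses the x-axis at the gridline x = 0; among the integer gridlines, it crosses the y-axis at y ∈ {-1, 0}.
Finally, putting this together gives p.

x^2 - x*y - 2*y^2 - 2*y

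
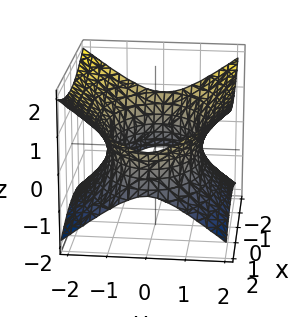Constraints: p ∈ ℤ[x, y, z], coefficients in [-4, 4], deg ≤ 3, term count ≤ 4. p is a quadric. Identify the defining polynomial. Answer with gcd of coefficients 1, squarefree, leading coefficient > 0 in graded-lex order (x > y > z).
1. The degree is 2 — an hourglass — one-sheet hyperboloid; a quadric.
2. Symmetries: it's symmetric under z → −z, forcing even powers of z; it's symmetric under y → −y, forcing even powers of y; it's symmetric under x → −x, forcing even powers of x.
3. Against the integer gridlines: no z-intercept at any integer in the box.
4. The integer polynomial consistent with all of this is the stated p.

x^2 + 2*y^2 - 3*z^2 - 3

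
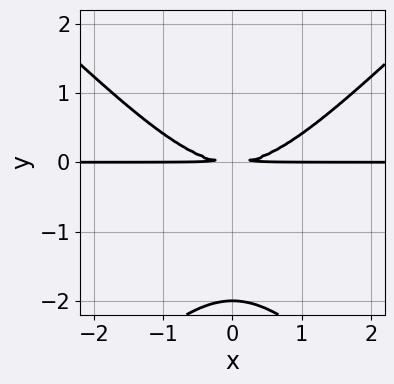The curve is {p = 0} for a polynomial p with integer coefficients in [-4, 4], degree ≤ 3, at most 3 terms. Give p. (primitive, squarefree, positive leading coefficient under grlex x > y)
(a) deg p = 3. A generic line meets the curve in up to 3 points.
(b) Symmetries: the x ↦ −x reflection is a symmetry, so x appears only in even powers.
(c) Checking where it meets the axes: every point of the x-axis in the box is on the curve; one y-axis crossing is at y = -2.
(d) Putting this together gives p.

x^2*y - y^3 - 2*y^2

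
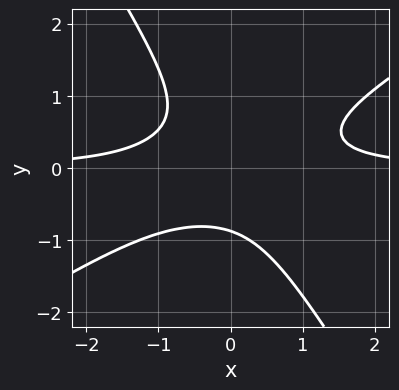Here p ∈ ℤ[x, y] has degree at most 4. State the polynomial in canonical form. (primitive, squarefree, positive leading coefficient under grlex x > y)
3*x^2*y - 3*x*y^2 - 3*y^3 - 2

1. The degree is 3 — no degree-2 curve has this shape.
2. Observable constraints: it misses every integer gridline on the x-axis.
3. Putting this together gives p.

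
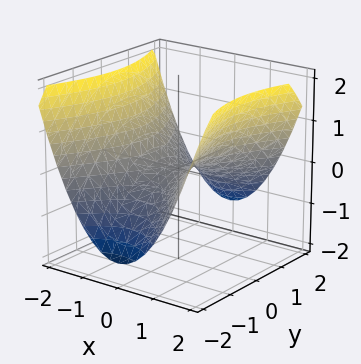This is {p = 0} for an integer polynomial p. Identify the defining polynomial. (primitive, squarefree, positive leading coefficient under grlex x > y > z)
1. deg p = 2. A hyperbolic paraboloid; a quadric.
2. Symmetries: mirror symmetry y ↦ −y ⇒ only even powers of y; it's symmetric under x → −x, forcing even powers of x.
3. Checking where it meets the axes: it crosses the x-axis at the gridline x = 0; it crosses the y-axis at the gridline y = 0.
4. Assembling these constraints gives the stated polynomial.

2*x^2 - y^2 - 3*z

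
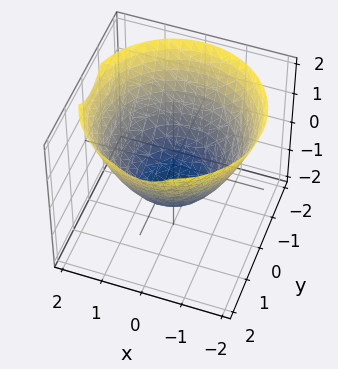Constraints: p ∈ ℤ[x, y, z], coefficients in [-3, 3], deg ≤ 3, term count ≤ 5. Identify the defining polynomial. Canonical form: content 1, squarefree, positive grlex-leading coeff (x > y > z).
2*x^2 + 2*y^2 - 3*z - 3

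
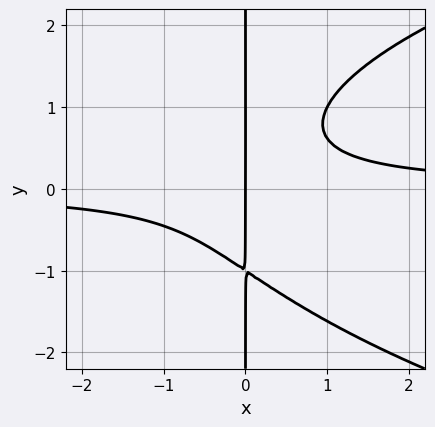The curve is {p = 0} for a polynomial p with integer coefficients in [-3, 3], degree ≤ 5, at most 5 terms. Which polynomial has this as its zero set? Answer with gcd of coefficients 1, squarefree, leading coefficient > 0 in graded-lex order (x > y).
1. The degree is 4 — a generic line meets the curve in up to 4 points.
2. Reading off the gridlines: it meets the x-axis at x = 0 (among the integer gridlines); the visible y-axis segment lies entirely on the curve.
3. Assembling these constraints gives the stated polynomial.

x*y^3 - 2*x^2*y + x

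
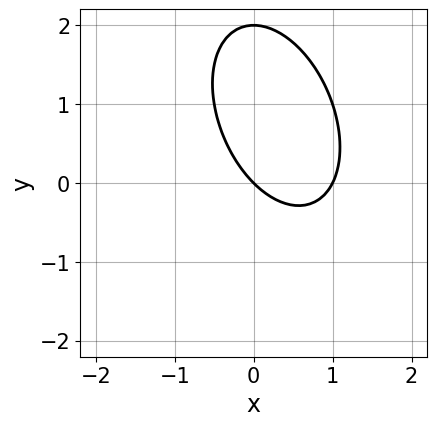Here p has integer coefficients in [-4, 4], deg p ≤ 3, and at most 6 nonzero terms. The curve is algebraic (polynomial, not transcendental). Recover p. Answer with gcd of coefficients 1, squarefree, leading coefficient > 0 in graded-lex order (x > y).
(a) Degree: the shape is more complex than any degree-1 curve, so deg p = 2.
(b) Against the integer gridlines: among the integer gridlines, it crosses the y-axis at y ∈ {0, 2}; the x-axis gridline crossings are at x ∈ {0, 1}.
(c) The integer polynomial consistent with all of this is the stated p.

2*x^2 + x*y + y^2 - 2*x - 2*y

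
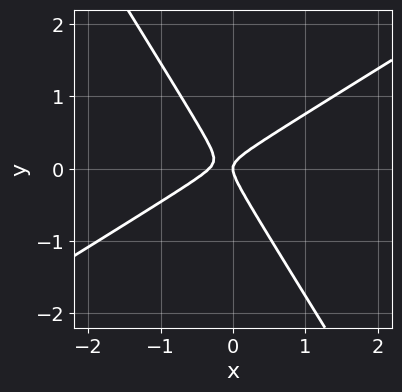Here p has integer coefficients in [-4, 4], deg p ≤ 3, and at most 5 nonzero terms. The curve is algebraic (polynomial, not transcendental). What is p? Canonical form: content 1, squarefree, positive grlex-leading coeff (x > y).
3*x^2 - 3*x*y - 3*y^2 + x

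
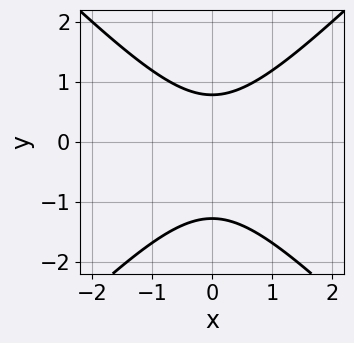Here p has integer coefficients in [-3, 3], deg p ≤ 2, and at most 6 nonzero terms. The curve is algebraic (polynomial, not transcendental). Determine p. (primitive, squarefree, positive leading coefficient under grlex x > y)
Degree: no degree-1 curve has this shape, so deg p = 2.
Symmetries: mirror symmetry x ↦ −x ⇒ only even powers of x.
Observable constraints: it misses every integer gridline on the x-axis.
The integer polynomial consistent with all of this is the stated p.

2*x^2 - 2*y^2 - y + 2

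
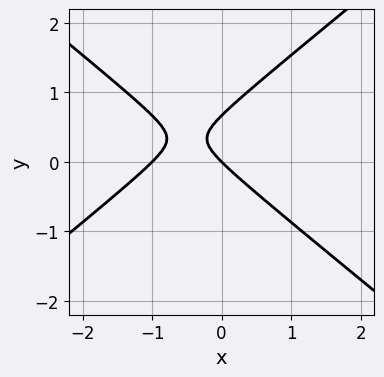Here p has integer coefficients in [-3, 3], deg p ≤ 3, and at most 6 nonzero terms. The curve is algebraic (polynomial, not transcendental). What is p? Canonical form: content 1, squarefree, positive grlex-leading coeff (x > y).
2*x^2 - 3*y^2 + 2*x + 2*y

First, degree: the shape is more complex than any degree-1 curve, so deg p = 2.
Then, observable constraints: among the integer gridlines, it crosses the x-axis at x ∈ {-1, 0}; one y-axis crossing is at y = 0.
Finally, solving for integer coefficients yields p as stated.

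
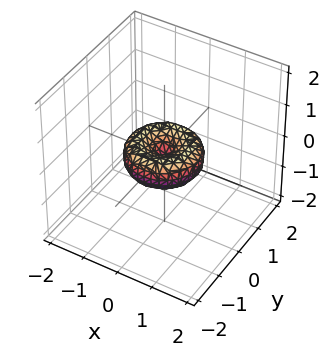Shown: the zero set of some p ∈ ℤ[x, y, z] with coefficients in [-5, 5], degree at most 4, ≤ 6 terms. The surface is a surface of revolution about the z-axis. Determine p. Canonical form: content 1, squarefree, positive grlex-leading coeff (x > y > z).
2*x^4 + 4*x^2*y^2 + 2*y^4 - 2*x^2 - 2*y^2 + 3*z^2

First, degree: the shape is more complex than any degree-3 surface, so deg p = 4.
Then, symmetry: the z-axis is an axis of rotation, so x and y enter only as x² + y².
Next, checking where it meets the axes: a circular section at z = 0 has radius exactly 1; among the integer gridlines, it crosses the x-axis at x ∈ {-1, 0, 1}; among the integer gridlines, it crosses the y-axis at y ∈ {-1, 0, 1}; one z-axis crossing is at z = 0.
Finally, together with the visible shape, these determine p as stated.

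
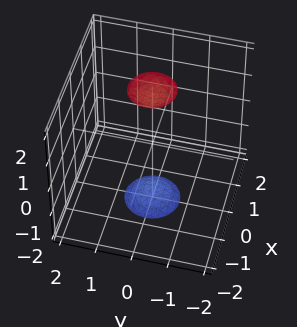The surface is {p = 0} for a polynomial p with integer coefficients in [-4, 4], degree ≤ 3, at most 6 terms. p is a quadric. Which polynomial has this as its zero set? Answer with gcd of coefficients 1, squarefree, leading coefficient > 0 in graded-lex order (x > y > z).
3*x^2 + 3*y^2 - z^2 + 3

1. There are 2 components. Treating them together as one polynomial.
2. The degree is 2 — two sheets facing apart; a quadric.
3. Symmetries: it's symmetric under z → −z, forcing even powers of z; every cross-section ⟂ z is a circle, so x, y appear only via x² + y².
4. Observable constraints: a circular section at z = 2 has radius between 0 and 1; it misses every integer gridline on the x-axis; no y-intercept at any integer in the box.
5. Putting this together gives p.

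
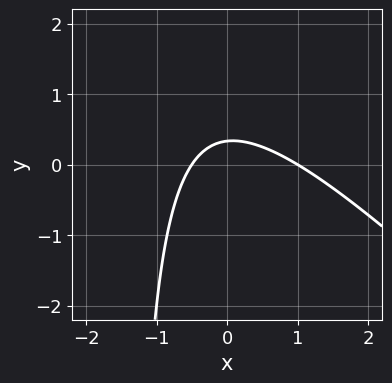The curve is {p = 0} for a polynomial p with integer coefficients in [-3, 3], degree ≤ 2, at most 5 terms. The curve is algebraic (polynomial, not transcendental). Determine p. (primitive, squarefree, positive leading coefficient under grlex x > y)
2*x^2 + 2*x*y - x + 3*y - 1

First, deg p = 2. A generic line meets the curve in up to 2 points.
Next, from the axis intercepts and sections: it meets the x-axis at x = 1 (among the integer gridlines).
Finally, assembling these constraints gives the stated polynomial.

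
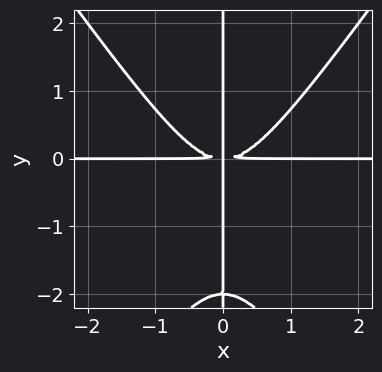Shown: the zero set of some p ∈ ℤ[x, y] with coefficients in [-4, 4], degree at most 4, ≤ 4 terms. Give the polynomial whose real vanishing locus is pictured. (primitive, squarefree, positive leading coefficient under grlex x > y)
2*x^3*y - x*y^3 - 2*x*y^2

(a) The degree is 4 — a generic line meets the curve in up to 4 points.
(b) From the visible intercepts: every point of the x-axis in the box is on the curve; the visible y-axis segment lies entirely on the curve.
(c) Solving for integer coefficients yields p as stated.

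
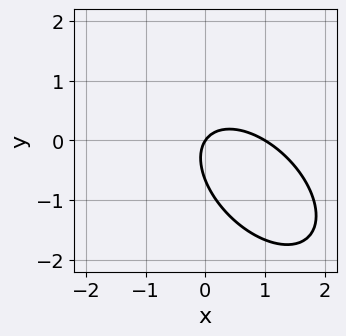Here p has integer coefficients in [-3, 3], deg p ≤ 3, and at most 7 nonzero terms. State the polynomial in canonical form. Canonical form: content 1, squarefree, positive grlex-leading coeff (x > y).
The degree is 2 — the shape is more complex than any degree-1 curve.
Observable constraints: it crosses the y-axis at the gridline y = 0; among the integer gridlines, it crosses the x-axis at x ∈ {0, 1}.
Matching integer coefficients to the picture gives p.

3*x^2 + 3*x*y + 3*y^2 - 3*x + 2*y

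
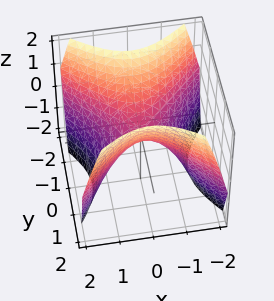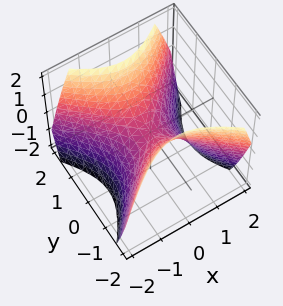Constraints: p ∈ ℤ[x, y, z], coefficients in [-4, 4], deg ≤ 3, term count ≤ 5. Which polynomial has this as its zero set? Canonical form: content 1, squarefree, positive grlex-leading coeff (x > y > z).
x^2 - y^2 + z

First, deg p = 2.
Next, symmetries: mirror symmetry y ↦ −y ⇒ only even powers of y; it's symmetric under x → −x, forcing even powers of x.
Then, against the integer gridlines: it meets the z-axis at z = 0 (among the integer gridlines); it meets the y-axis at y = 0 (among the integer gridlines); it meets the x-axis at x = 0 (among the integer gridlines).
Finally, these observations pin down the coefficients.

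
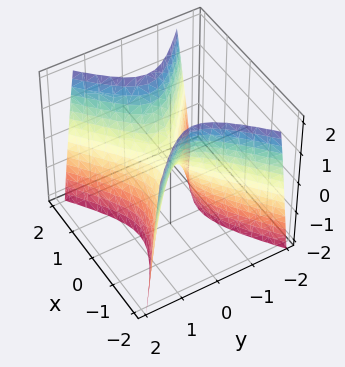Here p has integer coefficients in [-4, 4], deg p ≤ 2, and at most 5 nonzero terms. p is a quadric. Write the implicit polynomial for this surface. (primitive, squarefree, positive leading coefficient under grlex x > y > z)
2*x^2 - 3*y^2 - z

First, the degree is 2 — a saddle surface; a quadric.
Next, symmetries: mirror symmetry y ↦ −y ⇒ only even powers of y; the x ↦ −x reflection is a symmetry, so x appears only in even powers.
Then, against the integer gridlines: it meets the y-axis at y = 0 (among the integer gridlines); one z-axis crossing is at z = 0; it crosses the x-axis at the gridline x = 0.
Finally, matching integer coefficients to the picture gives p.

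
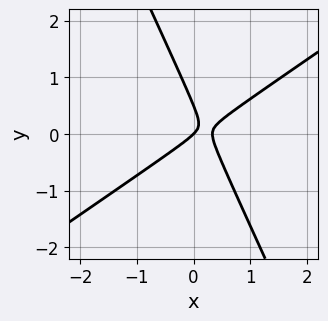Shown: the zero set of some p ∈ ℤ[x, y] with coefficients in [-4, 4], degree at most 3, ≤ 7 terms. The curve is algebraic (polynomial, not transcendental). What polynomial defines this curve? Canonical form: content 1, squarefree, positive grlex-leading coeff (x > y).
First, deg p = 2. The shape is more complex than any degree-1 curve.
Next, checking where it meets the axes: it crosses the y-axis at the gridline y = 0; it meets the x-axis at x = 0 (among the integer gridlines).
Finally, assembling these constraints gives the stated polynomial.

3*x^2 - 3*x*y - 2*y^2 - x + y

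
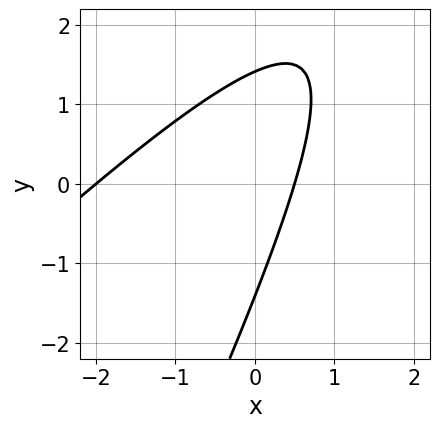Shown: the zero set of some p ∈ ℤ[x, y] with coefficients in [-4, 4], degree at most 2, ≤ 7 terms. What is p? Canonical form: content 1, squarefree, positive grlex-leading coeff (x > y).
The degree is 2 — no degree-1 curve has this shape.
Against the integer gridlines: one x-axis crossing is at x = -2.
Matching integer coefficients to the picture gives p.

2*x^2 - 3*x*y + y^2 + 3*x - 2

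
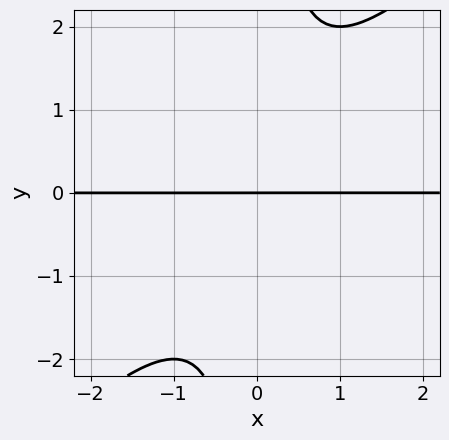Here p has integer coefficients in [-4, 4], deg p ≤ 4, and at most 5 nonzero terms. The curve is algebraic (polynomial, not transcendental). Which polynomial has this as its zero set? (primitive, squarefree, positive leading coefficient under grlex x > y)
1. The degree is 3 — no degree-2 curve has this shape.
2. Against the integer gridlines: one y-axis crossing is at y = 0; the visible x-axis segment lies entirely on the curve.
3. Putting this together gives p.

x^2*y - x*y^2 + y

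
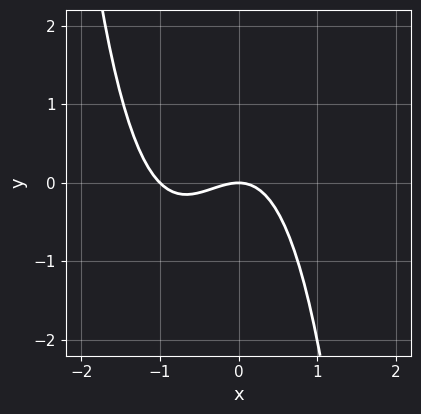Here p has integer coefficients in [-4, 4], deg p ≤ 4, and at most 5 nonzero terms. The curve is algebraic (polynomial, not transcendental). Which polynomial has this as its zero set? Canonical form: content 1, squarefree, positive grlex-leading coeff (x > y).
x^3 + x^2 + y

First, deg p = 3. A generic line meets the curve in up to 3 points.
Next, from the visible intercepts: the x-axis gridline crossings are at x ∈ {-1, 0}; one y-axis crossing is at y = 0.
Finally, assembling these constraints gives the stated polynomial.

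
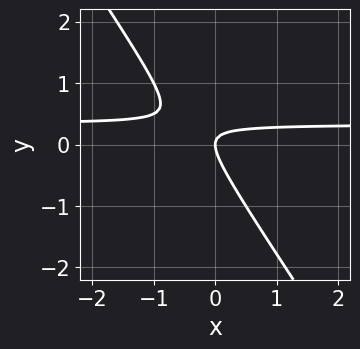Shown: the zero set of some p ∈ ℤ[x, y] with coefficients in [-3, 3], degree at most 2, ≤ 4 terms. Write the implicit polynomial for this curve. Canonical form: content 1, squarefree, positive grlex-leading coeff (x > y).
3*x*y + 2*y^2 - x

(a) Degree: a generic line meets the curve in up to 2 points, so deg p = 2.
(b) Observable constraints: one x-axis crossing is at x = 0; it crosses the y-axis at the gridline y = 0.
(c) Putting this together gives p.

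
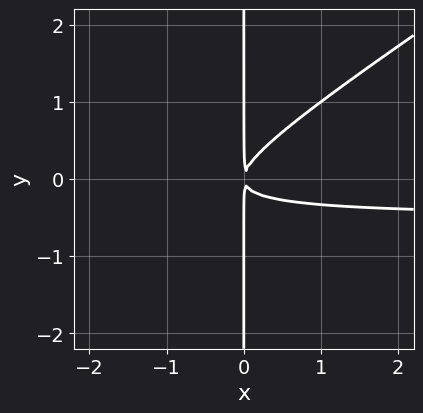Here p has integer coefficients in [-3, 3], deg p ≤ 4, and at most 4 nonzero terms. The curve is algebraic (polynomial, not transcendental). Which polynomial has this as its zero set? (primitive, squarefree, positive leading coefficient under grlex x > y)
1. deg p = 3. No degree-2 curve has this shape.
2. From the visible intercepts: the visible y-axis segment lies entirely on the curve.
3. These observations pin down the coefficients.

2*x^2*y - 3*x*y^2 + x^2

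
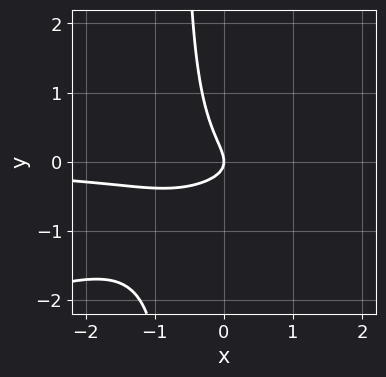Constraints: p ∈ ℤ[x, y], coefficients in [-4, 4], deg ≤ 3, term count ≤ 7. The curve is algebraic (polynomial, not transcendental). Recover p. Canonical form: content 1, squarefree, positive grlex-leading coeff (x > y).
deg p = 3. The shape is more complex than any degree-2 curve.
Reading off the gridlines: it meets the y-axis at y = 0 (among the integer gridlines); it crosses the x-axis at the gridline x = 0.
Fitting integer coefficients to these (and the overall shape) gives p.

x^2*y - 3*x*y^2 - 2*x*y - 2*y^2 - x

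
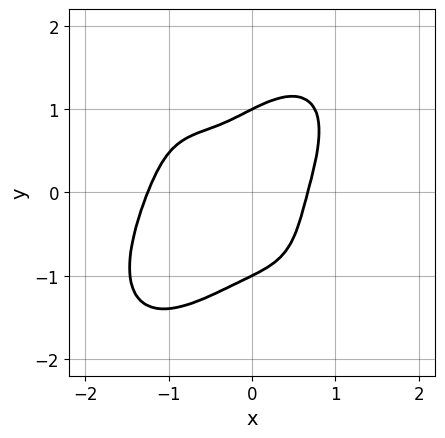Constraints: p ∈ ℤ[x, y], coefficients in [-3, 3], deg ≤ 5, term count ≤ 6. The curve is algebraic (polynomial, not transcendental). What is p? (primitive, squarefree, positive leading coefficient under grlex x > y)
2*x^4 + y^4 + 2*x^3 - 2*x*y - 1

deg p = 4. The shape is more complex than any degree-3 curve.
Checking where it meets the axes: the y-axis gridline crossings are at y ∈ {-1, 1}.
Solving for integer coefficients yields p as stated.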